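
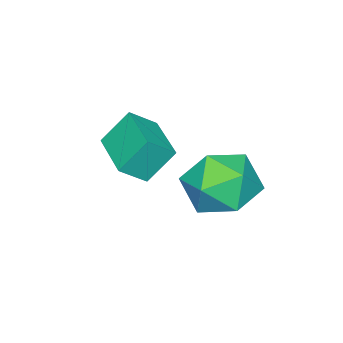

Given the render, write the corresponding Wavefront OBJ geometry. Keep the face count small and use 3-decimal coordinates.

v 4.02 0.654 -1.707
v 4.422 -0.035 -1.089
v 2.618 -0.185 -1.731
v 3.02 -0.874 -1.113
v 2.822 0.055 -0.772
v 3.688 0.573 -0.757
v 3.352 -0.793 -2.063
v 4.218 -0.275 -2.048
v 4.009 -0.93 -1.309
v 3.681 -0.406 -0.511
v 3.359 0.186 -2.309
v 3.031 0.71 -1.511
v 4.118 -3.047 -0.831
v 3.603 -2.618 0.015
v 3.56 -2.68 -1.357
v 3.045 -2.25 -0.51
v 4.955 -1.89 -0.91
v 4.44 -1.46 -0.063
v 4.397 -1.522 -1.435
v 3.882 -1.093 -0.589
f 1 12 6
f 1 6 2
f 1 2 8
f 1 8 11
f 1 11 12
f 2 6 10
f 6 12 5
f 12 11 3
f 11 8 7
f 8 2 9
f 4 10 5
f 4 5 3
f 4 3 7
f 4 7 9
f 4 9 10
f 5 10 6
f 3 5 12
f 7 3 11
f 9 7 8
f 10 9 2
f 14 16 13
f 17 14 13
f 13 16 15
f 15 17 13
f 14 20 16
f 18 14 17
f 18 20 14
f 16 20 15
f 19 17 15
f 15 20 19
f 19 18 17
f 20 18 19



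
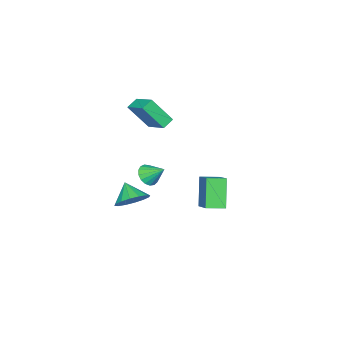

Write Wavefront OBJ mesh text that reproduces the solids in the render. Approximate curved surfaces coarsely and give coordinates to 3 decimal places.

v -1.771 -3.739 0.577
v -1.1 -4.801 2.235
v -1.197 -2.179 1.344
v -0.526 -3.241 3.001
v -0.994 -3.839 0.199
v -0.323 -4.901 1.856
v -0.42 -2.279 0.965
v 0.251 -3.341 2.623
v 3.634 -1.575 -2.892
v 4.631 -2.032 -2.819
v 3.146 -2.485 -1.948
v 4.628 -1.621 -2.424
v 4.358 -1.198 -2.155
v 3.895 -0.876 -2.084
v 3.361 -0.741 -2.229
v 2.9 -0.829 -2.552
v 2.636 -1.117 -2.966
v 2.639 -1.528 -3.36
v 2.909 -1.951 -3.629
v 3.373 -2.273 -3.701
v 3.907 -2.409 -3.556
v 4.367 -2.32 -3.233
v 2.278 3.561 -2.005
v 1.37 2.963 -0.255
v 3.382 4.818 -1.003
v 2.474 4.22 0.747
v 3.086 2.74 -1.867
v 2.178 2.142 -0.117
v 4.19 3.997 -0.865
v 3.282 3.399 0.885
v -0.213 -3.302 -3.501
v 0.246 -2.844 -4.004
v -0.347 -2.198 -2.619
v -0.121 -2.786 -4.132
v -0.508 -2.847 -4.116
v -0.828 -3.011 -3.959
v -1.007 -3.243 -3.697
v -1.004 -3.487 -3.39
v -0.819 -3.69 -3.109
v -0.496 -3.803 -2.918
v -0.108 -3.802 -2.86
v 0.257 -3.686 -2.949
v 0.513 -3.482 -3.165
v 0.604 -3.237 -3.458
v 0.507 -3.007 -3.761
f 2 4 1
f 5 2 1
f 1 4 3
f 3 5 1
f 2 8 4
f 6 2 5
f 6 8 2
f 4 8 3
f 7 5 3
f 3 8 7
f 7 6 5
f 8 6 7
f 10 9 12
f 10 12 11
f 12 9 13
f 12 13 11
f 13 9 14
f 13 14 11
f 14 9 15
f 14 15 11
f 15 9 16
f 15 16 11
f 16 9 17
f 16 17 11
f 17 9 18
f 17 18 11
f 18 9 19
f 18 19 11
f 19 9 20
f 19 20 11
f 20 9 21
f 20 21 11
f 21 9 22
f 21 22 11
f 22 9 10
f 22 10 11
f 24 26 23
f 27 24 23
f 23 26 25
f 25 27 23
f 24 30 26
f 28 24 27
f 28 30 24
f 26 30 25
f 29 27 25
f 25 30 29
f 29 28 27
f 30 28 29
f 32 31 34
f 32 34 33
f 34 31 35
f 34 35 33
f 35 31 36
f 35 36 33
f 36 31 37
f 36 37 33
f 37 31 38
f 37 38 33
f 38 31 39
f 38 39 33
f 39 31 40
f 39 40 33
f 40 31 41
f 40 41 33
f 41 31 42
f 41 42 33
f 42 31 43
f 42 43 33
f 43 31 44
f 43 44 33
f 44 31 45
f 44 45 33
f 45 31 32
f 45 32 33



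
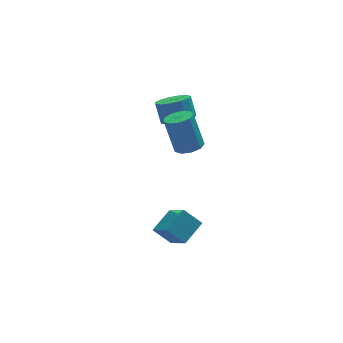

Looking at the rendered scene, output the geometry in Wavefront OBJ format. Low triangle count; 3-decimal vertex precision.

v 2.197 -2.473 2.424
v 2.574 -1.856 2.268
v 2.259 -1.21 4.059
v 1.883 -1.827 4.216
v 2.084 -1.792 2.159
v 1.769 -1.146 3.95
v 1.647 -2.047 2.174
v 1.332 -1.401 3.965
v 1.468 -2.501 2.306
v 1.153 -1.855 4.097
v 1.63 -2.942 2.494
v 1.315 -2.296 4.285
v 2.057 -3.164 2.649
v 1.742 -2.518 4.44
v 2.551 -3.062 2.699
v 2.236 -2.416 4.49
v 2.879 -2.685 2.621
v 2.564 -2.039 4.412
v 2.888 -2.208 2.45
v 2.573 -1.562 4.242
v 0.106 -3.125 -2.773
v 0.323 -4.51 -1.535
v 1.208 -2.449 -2.21
v 1.424 -3.834 -0.972
v 0.836 -3.686 -3.528
v 1.052 -5.071 -2.29
v 1.937 -3.01 -2.965
v 2.154 -4.395 -1.727
v 2.546 -0.005 2.366
v 3.103 0.617 2.03
v 3.032 1.226 3.038
v 2.474 0.605 3.374
v 2.633 0.765 1.907
v 2.562 1.374 2.915
v 2.136 0.668 1.931
v 2.065 1.277 2.939
v 1.769 0.358 2.092
v 1.698 0.967 3.1
v 1.648 -0.067 2.341
v 1.577 0.542 3.349
v 1.812 -0.473 2.597
v 1.741 0.137 3.605
v 2.209 -0.729 2.78
v 2.138 -0.12 3.788
v 2.713 -0.756 2.832
v 2.642 -0.147 3.84
v 3.164 -0.544 2.736
v 3.093 0.065 3.744
v 3.418 -0.161 2.522
v 3.347 0.448 3.53
v 3.395 0.272 2.259
v 3.324 0.881 3.267
f 2 1 5
f 2 5 3
f 3 5 6
f 3 6 4
f 5 1 7
f 5 7 6
f 6 7 8
f 6 8 4
f 7 1 9
f 7 9 8
f 8 9 10
f 8 10 4
f 9 1 11
f 9 11 10
f 10 11 12
f 10 12 4
f 11 1 13
f 11 13 12
f 12 13 14
f 12 14 4
f 13 1 15
f 13 15 14
f 14 15 16
f 14 16 4
f 15 1 17
f 15 17 16
f 16 17 18
f 16 18 4
f 17 1 19
f 17 19 18
f 18 19 20
f 18 20 4
f 19 1 2
f 19 2 20
f 20 2 3
f 20 3 4
f 22 24 21
f 25 22 21
f 21 24 23
f 23 25 21
f 22 28 24
f 26 22 25
f 26 28 22
f 24 28 23
f 27 25 23
f 23 28 27
f 27 26 25
f 28 26 27
f 30 29 33
f 30 33 31
f 31 33 34
f 31 34 32
f 33 29 35
f 33 35 34
f 34 35 36
f 34 36 32
f 35 29 37
f 35 37 36
f 36 37 38
f 36 38 32
f 37 29 39
f 37 39 38
f 38 39 40
f 38 40 32
f 39 29 41
f 39 41 40
f 40 41 42
f 40 42 32
f 41 29 43
f 41 43 42
f 42 43 44
f 42 44 32
f 43 29 45
f 43 45 44
f 44 45 46
f 44 46 32
f 45 29 47
f 45 47 46
f 46 47 48
f 46 48 32
f 47 29 49
f 47 49 48
f 48 49 50
f 48 50 32
f 49 29 51
f 49 51 50
f 50 51 52
f 50 52 32
f 51 29 30
f 51 30 52
f 52 30 31
f 52 31 32



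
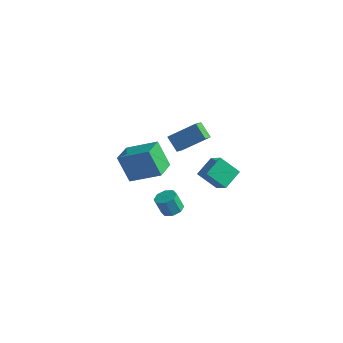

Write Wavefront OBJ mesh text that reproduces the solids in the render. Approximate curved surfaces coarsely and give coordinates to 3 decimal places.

v -4.161 0.55 -2.748
v -5.061 0.572 -1.03
v -4.57 2.069 -2.981
v -5.47 2.09 -1.263
v -2.33 1.19 -1.797
v -3.23 1.211 -0.079
v -2.739 2.708 -2.03
v -3.639 2.73 -0.312
v -0.632 0.299 1.68
v -1.466 0.57 2.439
v -0.774 1.084 1.244
v -1.608 1.355 2.003
v 0.708 1.185 2.837
v -0.126 1.456 3.596
v 0.566 1.97 2.401
v -0.268 2.241 3.16
v 2.087 -1.732 2.281
v 2.998 -2.186 3.024
v 2.201 -0.518 2.883
v 3.112 -0.971 3.626
v 3.108 -1.329 1.274
v 4.019 -1.782 2.017
v 3.222 -0.114 1.876
v 4.133 -0.568 2.619
v -0.186 -0.796 -2.536
v 0.474 -0.927 -2.342
v 0.105 -1.136 -1.23
v -0.554 -1.004 -1.424
v 0.344 -0.41 -2.288
v -0.025 -0.619 -1.176
v -0.097 -0.119 -2.379
v -0.466 -0.328 -1.267
v -0.589 -0.224 -2.562
v -0.958 -0.433 -1.451
v -0.845 -0.664 -2.73
v -1.214 -0.873 -1.618
v -0.715 -1.181 -2.784
v -1.084 -1.39 -1.672
v -0.274 -1.472 -2.693
v -0.643 -1.681 -1.581
v 0.218 -1.367 -2.509
v -0.151 -1.576 -1.398
f 2 4 1
f 5 2 1
f 1 4 3
f 3 5 1
f 2 8 4
f 6 2 5
f 6 8 2
f 4 8 3
f 7 5 3
f 3 8 7
f 7 6 5
f 8 6 7
f 10 12 9
f 13 10 9
f 9 12 11
f 11 13 9
f 10 16 12
f 14 10 13
f 14 16 10
f 12 16 11
f 15 13 11
f 11 16 15
f 15 14 13
f 16 14 15
f 18 20 17
f 21 18 17
f 17 20 19
f 19 21 17
f 18 24 20
f 22 18 21
f 22 24 18
f 20 24 19
f 23 21 19
f 19 24 23
f 23 22 21
f 24 22 23
f 26 25 29
f 26 29 27
f 27 29 30
f 27 30 28
f 29 25 31
f 29 31 30
f 30 31 32
f 30 32 28
f 31 25 33
f 31 33 32
f 32 33 34
f 32 34 28
f 33 25 35
f 33 35 34
f 34 35 36
f 34 36 28
f 35 25 37
f 35 37 36
f 36 37 38
f 36 38 28
f 37 25 39
f 37 39 38
f 38 39 40
f 38 40 28
f 39 25 41
f 39 41 40
f 40 41 42
f 40 42 28
f 41 25 26
f 41 26 42
f 42 26 27
f 42 27 28



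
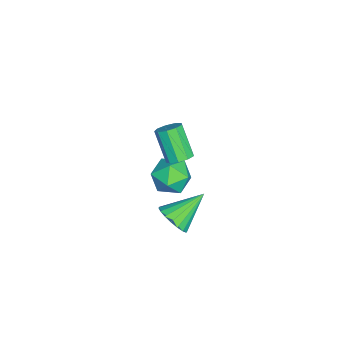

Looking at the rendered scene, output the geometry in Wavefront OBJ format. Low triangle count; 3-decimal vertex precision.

v -2.57 -0.227 -2.592
v -1.475 0.158 -2.793
v -2.245 -1.738 -3.707
v -1.15 -1.353 -3.908
v -1.448 -1.747 -2.839
v -1.649 -0.814 -2.15
v -2.071 -0.766 -4.35
v -2.272 0.167 -3.661
v -1.167 -0.176 -3.88
v -0.782 -0.782 -2.946
v -2.938 -0.798 -3.554
v -2.553 -1.404 -2.62
v 1.429 0.248 1.881
v 1.794 0.681 2.292
v 0.956 -0.035 3.79
v 0.591 -0.468 3.379
v 1.383 0.888 2.161
v 0.544 0.172 3.659
v 0.993 0.795 1.898
v 0.155 0.079 3.396
v 0.807 0.446 1.628
v -0.031 -0.27 3.126
v 0.913 0.005 1.476
v 0.075 -0.711 2.974
v 1.26 -0.323 1.513
v 0.422 -1.039 3.011
v 1.686 -0.384 1.723
v 0.848 -1.1 3.221
v 1.992 -0.149 2.006
v 1.154 -0.865 3.504
v 2.035 0.272 2.231
v 1.196 -0.444 3.729
v 2.322 0.045 -2.236
v 3.157 0.411 -1.877
v 1.218 1.375 -1.024
v 3.081 0.664 -2.224
v 2.855 0.795 -2.573
v 2.523 0.777 -2.855
v 2.151 0.614 -3.015
v 1.813 0.339 -3.021
v 1.576 0.005 -2.87
v 1.486 -0.321 -2.595
v 1.562 -0.574 -2.248
v 1.788 -0.705 -1.898
v 2.12 -0.687 -1.616
v 2.492 -0.524 -1.456
v 2.83 -0.248 -1.451
v 3.067 0.085 -1.601
f 1 12 6
f 1 6 2
f 1 2 8
f 1 8 11
f 1 11 12
f 2 6 10
f 6 12 5
f 12 11 3
f 11 8 7
f 8 2 9
f 4 10 5
f 4 5 3
f 4 3 7
f 4 7 9
f 4 9 10
f 5 10 6
f 3 5 12
f 7 3 11
f 9 7 8
f 10 9 2
f 14 13 17
f 14 17 15
f 15 17 18
f 15 18 16
f 17 13 19
f 17 19 18
f 18 19 20
f 18 20 16
f 19 13 21
f 19 21 20
f 20 21 22
f 20 22 16
f 21 13 23
f 21 23 22
f 22 23 24
f 22 24 16
f 23 13 25
f 23 25 24
f 24 25 26
f 24 26 16
f 25 13 27
f 25 27 26
f 26 27 28
f 26 28 16
f 27 13 29
f 27 29 28
f 28 29 30
f 28 30 16
f 29 13 31
f 29 31 30
f 30 31 32
f 30 32 16
f 31 13 14
f 31 14 32
f 32 14 15
f 32 15 16
f 34 33 36
f 34 36 35
f 36 33 37
f 36 37 35
f 37 33 38
f 37 38 35
f 38 33 39
f 38 39 35
f 39 33 40
f 39 40 35
f 40 33 41
f 40 41 35
f 41 33 42
f 41 42 35
f 42 33 43
f 42 43 35
f 43 33 44
f 43 44 35
f 44 33 45
f 44 45 35
f 45 33 46
f 45 46 35
f 46 33 47
f 46 47 35
f 47 33 48
f 47 48 35
f 48 33 34
f 48 34 35



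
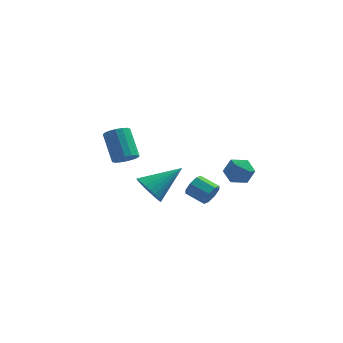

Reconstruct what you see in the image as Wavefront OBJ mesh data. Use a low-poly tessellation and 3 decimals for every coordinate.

v -1.32 0.485 -1.468
v -0.79 -0.169 -1.586
v 0.06 1.415 -0.432
v -0.72 0.02 -1.85
v -0.741 0.279 -2.055
v -0.85 0.57 -2.171
v -1.031 0.848 -2.18
v -1.255 1.071 -2.08
v -1.49 1.204 -1.887
v -1.699 1.228 -1.631
v -1.85 1.139 -1.349
v -1.92 0.95 -1.086
v -1.899 0.691 -0.881
v -1.79 0.4 -0.765
v -1.609 0.122 -0.756
v -1.385 -0.101 -0.855
v -1.15 -0.234 -1.048
v -0.941 -0.258 -1.305
v -2.755 2.919 -0.848
v -2.411 2.575 -0.417
v -3.001 3.557 0.839
v -3.345 3.901 0.408
v -2.205 2.823 -0.514
v -2.796 3.805 0.741
v -2.147 3.097 -0.701
v -2.738 4.079 0.554
v -2.252 3.323 -0.927
v -2.842 4.305 0.328
v -2.491 3.44 -1.132
v -3.082 4.423 0.123
v -2.801 3.419 -1.261
v -3.392 4.401 -0.005
v -3.099 3.263 -1.279
v -3.689 4.245 -0.023
v -3.304 3.015 -1.181
v -3.895 3.997 0.074
v -3.362 2.741 -0.994
v -3.953 3.723 0.261
v -3.258 2.515 -0.768
v -3.848 3.497 0.487
v -3.018 2.397 -0.563
v -3.609 3.38 0.692
v -2.708 2.419 -0.435
v -3.299 3.401 0.821
v 3.026 -0.763 0.369
v 3.565 -0.912 0.879
v 2.215 -1.388 1.041
v 2.754 -1.537 1.551
v 2.495 -0.831 1.47
v 2.996 -0.444 1.055
v 2.784 -1.856 0.865
v 3.285 -1.469 0.45
v 3.415 -1.588 1.186
v 3.237 -0.954 1.56
v 2.543 -1.346 0.36
v 2.365 -0.712 0.734
v 1.533 0.383 -1.489
v 1.839 0.651 -1.048
v 0.954 1.044 -0.67
v 0.647 0.777 -1.111
v 1.799 0.917 -1.42
v 0.913 1.31 -1.042
v 1.603 0.87 -1.832
v 0.717 1.264 -1.455
v 1.366 0.539 -2.044
v 0.48 0.932 -1.666
v 1.226 0.116 -1.93
v 0.341 0.509 -1.552
v 1.267 -0.15 -1.558
v 0.381 0.243 -1.18
v 1.463 -0.104 -1.145
v 0.577 0.29 -0.768
v 1.7 0.228 -0.934
v 0.814 0.621 -0.556
f 2 1 4
f 2 4 3
f 4 1 5
f 4 5 3
f 5 1 6
f 5 6 3
f 6 1 7
f 6 7 3
f 7 1 8
f 7 8 3
f 8 1 9
f 8 9 3
f 9 1 10
f 9 10 3
f 10 1 11
f 10 11 3
f 11 1 12
f 11 12 3
f 12 1 13
f 12 13 3
f 13 1 14
f 13 14 3
f 14 1 15
f 14 15 3
f 15 1 16
f 15 16 3
f 16 1 17
f 16 17 3
f 17 1 18
f 17 18 3
f 18 1 2
f 18 2 3
f 20 19 23
f 20 23 21
f 21 23 24
f 21 24 22
f 23 19 25
f 23 25 24
f 24 25 26
f 24 26 22
f 25 19 27
f 25 27 26
f 26 27 28
f 26 28 22
f 27 19 29
f 27 29 28
f 28 29 30
f 28 30 22
f 29 19 31
f 29 31 30
f 30 31 32
f 30 32 22
f 31 19 33
f 31 33 32
f 32 33 34
f 32 34 22
f 33 19 35
f 33 35 34
f 34 35 36
f 34 36 22
f 35 19 37
f 35 37 36
f 36 37 38
f 36 38 22
f 37 19 39
f 37 39 38
f 38 39 40
f 38 40 22
f 39 19 41
f 39 41 40
f 40 41 42
f 40 42 22
f 41 19 43
f 41 43 42
f 42 43 44
f 42 44 22
f 43 19 20
f 43 20 44
f 44 20 21
f 44 21 22
f 45 56 50
f 45 50 46
f 45 46 52
f 45 52 55
f 45 55 56
f 46 50 54
f 50 56 49
f 56 55 47
f 55 52 51
f 52 46 53
f 48 54 49
f 48 49 47
f 48 47 51
f 48 51 53
f 48 53 54
f 49 54 50
f 47 49 56
f 51 47 55
f 53 51 52
f 54 53 46
f 58 57 61
f 58 61 59
f 59 61 62
f 59 62 60
f 61 57 63
f 61 63 62
f 62 63 64
f 62 64 60
f 63 57 65
f 63 65 64
f 64 65 66
f 64 66 60
f 65 57 67
f 65 67 66
f 66 67 68
f 66 68 60
f 67 57 69
f 67 69 68
f 68 69 70
f 68 70 60
f 69 57 71
f 69 71 70
f 70 71 72
f 70 72 60
f 71 57 73
f 71 73 72
f 72 73 74
f 72 74 60
f 73 57 58
f 73 58 74
f 74 58 59
f 74 59 60



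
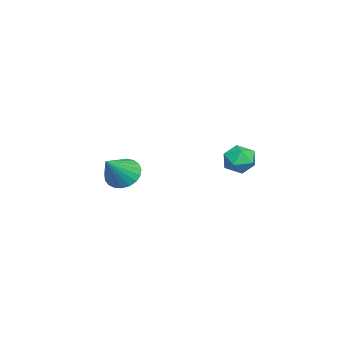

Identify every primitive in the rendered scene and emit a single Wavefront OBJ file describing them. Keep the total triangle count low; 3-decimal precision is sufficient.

v 3.804 3.962 0.099
v 4.127 3.694 0.637
v 2.853 3.946 0.663
v 3.176 3.678 1.201
v 3.301 4.324 1.015
v 3.889 4.333 0.666
v 3.091 3.307 0.634
v 3.679 3.316 0.285
v 3.687 3.289 0.968
v 3.817 3.917 1.204
v 3.163 3.723 0.096
v 3.293 4.351 0.332
v -0.009 -1.014 -1.893
v 0.553 -0.93 -2.413
v 1.029 -1.466 -0.847
v 0.543 -0.639 -2.278
v 0.437 -0.414 -2.076
v 0.255 -0.293 -1.843
v 0.027 -0.296 -1.618
v -0.207 -0.423 -1.441
v -0.407 -0.653 -1.341
v -0.538 -0.945 -1.338
v -0.577 -1.249 -1.43
v -0.518 -1.513 -1.602
v -0.371 -1.69 -1.824
v -0.162 -1.751 -2.059
v 0.075 -1.684 -2.264
v 0.296 -1.501 -2.405
v 0.465 -1.234 -2.458
f 1 12 6
f 1 6 2
f 1 2 8
f 1 8 11
f 1 11 12
f 2 6 10
f 6 12 5
f 12 11 3
f 11 8 7
f 8 2 9
f 4 10 5
f 4 5 3
f 4 3 7
f 4 7 9
f 4 9 10
f 5 10 6
f 3 5 12
f 7 3 11
f 9 7 8
f 10 9 2
f 14 13 16
f 14 16 15
f 16 13 17
f 16 17 15
f 17 13 18
f 17 18 15
f 18 13 19
f 18 19 15
f 19 13 20
f 19 20 15
f 20 13 21
f 20 21 15
f 21 13 22
f 21 22 15
f 22 13 23
f 22 23 15
f 23 13 24
f 23 24 15
f 24 13 25
f 24 25 15
f 25 13 26
f 25 26 15
f 26 13 27
f 26 27 15
f 27 13 28
f 27 28 15
f 28 13 29
f 28 29 15
f 29 13 14
f 29 14 15



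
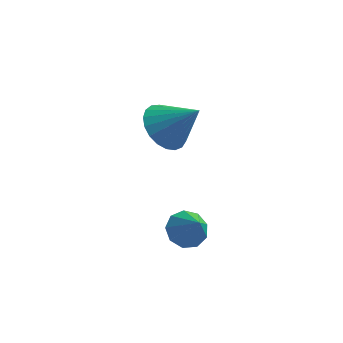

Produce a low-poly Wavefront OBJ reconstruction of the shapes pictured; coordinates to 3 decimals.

v -4.634 2.4 -1.546
v -4.115 3.255 -1.978
v -3.326 2.28 -0.214
v -4.397 3.455 -1.684
v -4.719 3.471 -1.366
v -5.027 3.303 -1.079
v -5.266 2.978 -0.873
v -5.397 2.553 -0.783
v -5.395 2.102 -0.825
v -5.262 1.702 -0.991
v -5.02 1.423 -1.254
v -4.711 1.313 -1.567
v -4.389 1.39 -1.876
v -4.11 1.642 -2.129
v -3.92 2.025 -2.28
v -3.855 2.473 -2.304
v -3.924 2.908 -2.198
v -2.998 -1.888 -3.216
v -2.354 -1.417 -3.275
v -2.422 -2.532 -2.064
v -2.73 -1.181 -2.955
v -3.231 -1.276 -2.757
v -3.623 -1.657 -2.774
v -3.723 -2.146 -2.997
v -3.484 -2.515 -3.323
v -3.017 -2.59 -3.599
v -2.542 -2.337 -3.695
v -2.28 -1.874 -3.567
f 2 1 4
f 2 4 3
f 4 1 5
f 4 5 3
f 5 1 6
f 5 6 3
f 6 1 7
f 6 7 3
f 7 1 8
f 7 8 3
f 8 1 9
f 8 9 3
f 9 1 10
f 9 10 3
f 10 1 11
f 10 11 3
f 11 1 12
f 11 12 3
f 12 1 13
f 12 13 3
f 13 1 14
f 13 14 3
f 14 1 15
f 14 15 3
f 15 1 16
f 15 16 3
f 16 1 17
f 16 17 3
f 17 1 2
f 17 2 3
f 19 18 21
f 19 21 20
f 21 18 22
f 21 22 20
f 22 18 23
f 22 23 20
f 23 18 24
f 23 24 20
f 24 18 25
f 24 25 20
f 25 18 26
f 25 26 20
f 26 18 27
f 26 27 20
f 27 18 28
f 27 28 20
f 28 18 19
f 28 19 20



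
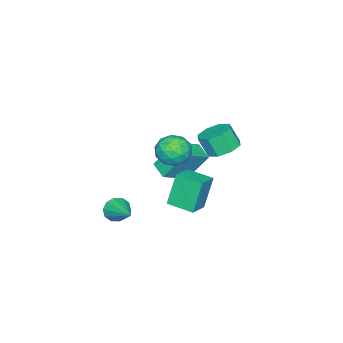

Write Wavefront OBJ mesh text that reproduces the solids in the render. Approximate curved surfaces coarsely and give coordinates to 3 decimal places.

v 1.701 1.991 4.36
v 2.123 2.364 3.536
v 1.857 0.496 3.764
v 2.279 0.869 2.94
v 2.766 0.907 3.811
v 2.67 1.83 4.18
v 1.31 1.03 3.12
v 1.214 1.953 3.489
v 1.882 1.77 2.77
v 2.782 1.694 3.196
v 1.198 1.166 4.104
v 2.098 1.09 4.53
v 1.898 2.308 4
v 2.082 0.552 3.3
v 2.368 0.574 3.812
v 2.616 0.793 3.327
v 2.219 1.995 4.379
v 2.468 2.214 3.894
v 2.846 1.357 4.056
v 1.512 0.646 3.406
v 1.761 0.865 2.921
v 1.364 2.067 3.973
v 1.612 2.286 3.488
v 1.134 1.503 3.244
v 2.005 2.179 3.065
v 2.097 1.3 2.715
v 1.527 1.395 2.821
v 1.47 1.938 3.038
v 2.534 2.134 3.316
v 2.626 1.255 2.966
v 2.912 1.277 3.478
v 2.855 1.82 3.695
v 2.392 1.785 2.866
v 1.354 1.605 4.334
v 1.446 0.726 3.984
v 1.125 1.04 3.605
v 1.068 1.583 3.822
v 1.883 1.56 4.585
v 1.975 0.681 4.235
v 2.51 0.922 4.262
v 2.453 1.465 4.479
v 1.588 1.075 4.434
v -3.075 1.375 0.677
v -2.111 1.591 0.729
v -2.04 1.001 1.874
v -3.005 0.785 1.823
v -2.545 2.131 1.034
v -2.474 1.541 2.179
v -3.29 2.229 1.131
v -3.22 1.639 2.276
v -3.91 1.826 0.961
v -3.839 1.236 2.106
v -4.04 1.159 0.626
v -3.969 0.569 1.771
v -3.606 0.619 0.321
v -3.535 0.029 1.466
v -2.86 0.521 0.224
v -2.79 -0.069 1.369
v -2.241 0.924 0.394
v -2.17 0.334 1.539
v -1.844 1.19 0.668
v -2.37 0.268 0.994
v -0.389 0.664 1.528
v -0.915 -0.257 1.854
v -1.205 0.237 -0.994
v -1.731 -0.684 -0.668
v 0.25 -0.288 -0.134
v -0.276 -1.21 0.192
v 0.877 -2.765 -3.342
v 1.396 -2.787 -3.937
v 1.863 -1.235 -2.538
v 1.033 -2.486 -4.064
v 0.61 -2.292 -3.915
v 0.289 -2.279 -3.547
v 0.193 -2.452 -3.101
v 0.359 -2.744 -2.746
v 0.722 -3.045 -2.619
v 1.145 -3.238 -2.768
v 1.465 -3.252 -3.136
v 1.561 -3.079 -3.583
v 1.727 1.545 -0.098
v 1.067 1.68 1.742
v 1.651 3.017 -0.233
v 0.991 3.152 1.607
v 2.949 1.648 0.333
v 2.289 1.783 2.173
v 2.873 3.12 0.198
v 2.213 3.255 2.038
f 1 38 17
f 38 12 41
f 17 41 6
f 38 41 17
f 1 17 13
f 17 6 18
f 13 18 2
f 17 18 13
f 1 13 22
f 13 2 23
f 22 23 8
f 13 23 22
f 1 22 34
f 22 8 37
f 34 37 11
f 22 37 34
f 1 34 38
f 34 11 42
f 38 42 12
f 34 42 38
f 2 18 29
f 18 6 32
f 29 32 10
f 18 32 29
f 6 41 19
f 41 12 40
f 19 40 5
f 41 40 19
f 12 42 39
f 42 11 35
f 39 35 3
f 42 35 39
f 11 37 36
f 37 8 24
f 36 24 7
f 37 24 36
f 8 23 28
f 23 2 25
f 28 25 9
f 23 25 28
f 4 30 16
f 30 10 31
f 16 31 5
f 30 31 16
f 4 16 14
f 16 5 15
f 14 15 3
f 16 15 14
f 4 14 21
f 14 3 20
f 21 20 7
f 14 20 21
f 4 21 26
f 21 7 27
f 26 27 9
f 21 27 26
f 4 26 30
f 26 9 33
f 30 33 10
f 26 33 30
f 5 31 19
f 31 10 32
f 19 32 6
f 31 32 19
f 3 15 39
f 15 5 40
f 39 40 12
f 15 40 39
f 7 20 36
f 20 3 35
f 36 35 11
f 20 35 36
f 9 27 28
f 27 7 24
f 28 24 8
f 27 24 28
f 10 33 29
f 33 9 25
f 29 25 2
f 33 25 29
f 44 43 47
f 44 47 45
f 45 47 48
f 45 48 46
f 47 43 49
f 47 49 48
f 48 49 50
f 48 50 46
f 49 43 51
f 49 51 50
f 50 51 52
f 50 52 46
f 51 43 53
f 51 53 52
f 52 53 54
f 52 54 46
f 53 43 55
f 53 55 54
f 54 55 56
f 54 56 46
f 55 43 57
f 55 57 56
f 56 57 58
f 56 58 46
f 57 43 59
f 57 59 58
f 58 59 60
f 58 60 46
f 59 43 44
f 59 44 60
f 60 44 45
f 60 45 46
f 62 64 61
f 65 62 61
f 61 64 63
f 63 65 61
f 62 68 64
f 66 62 65
f 66 68 62
f 64 68 63
f 67 65 63
f 63 68 67
f 67 66 65
f 68 66 67
f 70 69 72
f 70 72 71
f 72 69 73
f 72 73 71
f 73 69 74
f 73 74 71
f 74 69 75
f 74 75 71
f 75 69 76
f 75 76 71
f 76 69 77
f 76 77 71
f 77 69 78
f 77 78 71
f 78 69 79
f 78 79 71
f 79 69 80
f 79 80 71
f 80 69 70
f 80 70 71
f 82 84 81
f 85 82 81
f 81 84 83
f 83 85 81
f 82 88 84
f 86 82 85
f 86 88 82
f 84 88 83
f 87 85 83
f 83 88 87
f 87 86 85
f 88 86 87



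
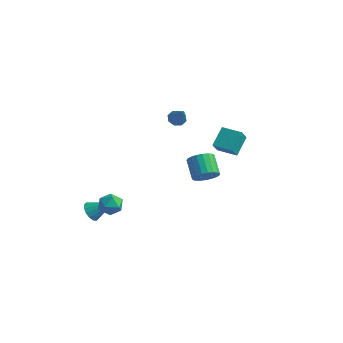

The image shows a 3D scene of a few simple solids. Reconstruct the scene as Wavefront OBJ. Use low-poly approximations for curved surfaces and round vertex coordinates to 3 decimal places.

v 0.444 3.116 -1.905
v 0.889 3.743 -1.941
v 0.041 4.392 -1.131
v -0.404 3.764 -1.095
v 0.689 3.789 -2.187
v -0.159 4.437 -1.377
v 0.447 3.719 -2.384
v -0.401 4.367 -1.574
v 0.204 3.544 -2.499
v -0.644 4.192 -1.689
v 0.003 3.295 -2.51
v -0.845 3.943 -1.7
v -0.122 3.015 -2.417
v -0.97 3.663 -1.607
v -0.149 2.753 -2.236
v -0.997 3.401 -1.426
v -0.074 2.553 -1.997
v -0.922 3.202 -1.187
v 0.091 2.451 -1.742
v -0.757 3.099 -0.932
v 0.317 2.464 -1.516
v -0.531 3.112 -0.706
v 0.565 2.589 -1.356
v -0.283 3.237 -0.547
v 0.792 2.806 -1.292
v -0.056 3.454 -0.482
v 0.959 3.076 -1.334
v 0.111 3.724 -0.524
v 1.037 3.353 -1.474
v 0.188 4.001 -0.664
v 1.012 3.589 -1.689
v 0.164 4.237 -0.879
v -3.739 -1.497 -3.903
v -3.415 -1.304 -4.445
v -2.681 -0.903 -3.057
v -3.622 -1.044 -4.368
v -3.861 -0.905 -4.167
v -4.067 -0.924 -3.895
v -4.185 -1.098 -3.626
v -4.184 -1.378 -3.43
v -4.064 -1.69 -3.362
v -3.856 -1.951 -3.438
v -3.618 -2.09 -3.639
v -3.412 -2.07 -3.911
v -3.293 -1.897 -4.181
v -3.295 -1.616 -4.376
v -2.665 -1.895 -2.387
v -2.307 -1.593 -1.806
v -1.653 -2.467 -2.714
v -1.295 -2.165 -2.133
v -1.824 -2.679 -2.019
v -2.45 -2.326 -1.817
v -1.51 -1.734 -2.703
v -2.136 -1.381 -2.501
v -1.593 -1.494 -2.001
v -1.787 -2.078 -1.578
v -2.173 -1.982 -2.942
v -2.367 -2.566 -2.519
v 3.319 -0.323 3.534
v 3.206 0.638 4.341
v 3.189 0.266 2.814
v 3.076 1.227 3.62
v 4.424 -0.147 3.48
v 4.311 0.814 4.286
v 4.294 0.442 2.759
v 4.181 1.403 3.566
v -0.777 2.151 2.727
v -0.387 2.037 2.385
v 0.037 1.669 3.813
v -0.36 2.415 2.532
v -0.577 2.637 2.793
v -0.911 2.575 3.015
v -1.166 2.264 3.068
v -1.193 1.887 2.921
v -0.976 1.664 2.661
v -0.642 1.727 2.438
f 2 1 5
f 2 5 3
f 3 5 6
f 3 6 4
f 5 1 7
f 5 7 6
f 6 7 8
f 6 8 4
f 7 1 9
f 7 9 8
f 8 9 10
f 8 10 4
f 9 1 11
f 9 11 10
f 10 11 12
f 10 12 4
f 11 1 13
f 11 13 12
f 12 13 14
f 12 14 4
f 13 1 15
f 13 15 14
f 14 15 16
f 14 16 4
f 15 1 17
f 15 17 16
f 16 17 18
f 16 18 4
f 17 1 19
f 17 19 18
f 18 19 20
f 18 20 4
f 19 1 21
f 19 21 20
f 20 21 22
f 20 22 4
f 21 1 23
f 21 23 22
f 22 23 24
f 22 24 4
f 23 1 25
f 23 25 24
f 24 25 26
f 24 26 4
f 25 1 27
f 25 27 26
f 26 27 28
f 26 28 4
f 27 1 29
f 27 29 28
f 28 29 30
f 28 30 4
f 29 1 31
f 29 31 30
f 30 31 32
f 30 32 4
f 31 1 2
f 31 2 32
f 32 2 3
f 32 3 4
f 34 33 36
f 34 36 35
f 36 33 37
f 36 37 35
f 37 33 38
f 37 38 35
f 38 33 39
f 38 39 35
f 39 33 40
f 39 40 35
f 40 33 41
f 40 41 35
f 41 33 42
f 41 42 35
f 42 33 43
f 42 43 35
f 43 33 44
f 43 44 35
f 44 33 45
f 44 45 35
f 45 33 46
f 45 46 35
f 46 33 34
f 46 34 35
f 47 58 52
f 47 52 48
f 47 48 54
f 47 54 57
f 47 57 58
f 48 52 56
f 52 58 51
f 58 57 49
f 57 54 53
f 54 48 55
f 50 56 51
f 50 51 49
f 50 49 53
f 50 53 55
f 50 55 56
f 51 56 52
f 49 51 58
f 53 49 57
f 55 53 54
f 56 55 48
f 60 62 59
f 63 60 59
f 59 62 61
f 61 63 59
f 60 66 62
f 64 60 63
f 64 66 60
f 62 66 61
f 65 63 61
f 61 66 65
f 65 64 63
f 66 64 65
f 68 67 70
f 68 70 69
f 70 67 71
f 70 71 69
f 71 67 72
f 71 72 69
f 72 67 73
f 72 73 69
f 73 67 74
f 73 74 69
f 74 67 75
f 74 75 69
f 75 67 76
f 75 76 69
f 76 67 68
f 76 68 69



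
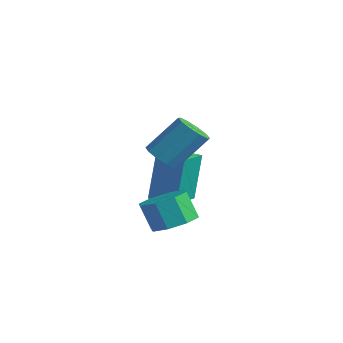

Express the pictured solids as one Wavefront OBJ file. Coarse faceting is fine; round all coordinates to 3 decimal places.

v 1.761 0.198 -3.29
v 2.54 0.06 -2.904
v 2.017 -0.037 -1.884
v 1.239 0.102 -2.27
v 2.376 0.713 -2.926
v 1.853 0.616 -1.906
v 1.852 1.064 -3.162
v 1.329 0.968 -2.142
v 1.275 0.908 -3.472
v 0.752 0.812 -2.452
v 0.983 0.337 -3.676
v 0.46 0.24 -2.656
v 1.147 -0.316 -3.654
v 0.624 -0.413 -2.634
v 1.671 -0.668 -3.418
v 1.148 -0.764 -2.398
v 2.248 -0.512 -3.108
v 1.725 -0.608 -2.088
v 0.672 0.523 -0.731
v 1.308 0.56 -0.996
v 1.764 1.595 0.246
v 1.128 1.557 0.511
v 1.074 0.872 -1.17
v 1.53 1.906 0.073
v 0.687 1.05 -1.176
v 1.143 2.085 0.067
v 0.294 1.027 -1.012
v 0.75 2.061 0.23
v 0.045 0.811 -0.741
v 0.501 1.846 0.501
v 0.036 0.485 -0.466
v 0.492 1.52 0.776
v 0.27 0.174 -0.293
v 0.726 1.208 0.95
v 0.657 -0.005 -0.287
v 1.113 1.03 0.956
v 1.05 0.019 -0.45
v 1.506 1.053 0.792
v 1.299 0.234 -0.721
v 1.755 1.269 0.521
v -2.05 2.148 -4.365
v -2.218 2.655 -2.396
v -2.632 3.485 -4.758
v -2.799 3.992 -2.79
v -1.021 2.588 -4.39
v -1.188 3.095 -2.422
v -1.602 3.925 -4.784
v -1.77 4.432 -2.815
f 2 1 5
f 2 5 3
f 3 5 6
f 3 6 4
f 5 1 7
f 5 7 6
f 6 7 8
f 6 8 4
f 7 1 9
f 7 9 8
f 8 9 10
f 8 10 4
f 9 1 11
f 9 11 10
f 10 11 12
f 10 12 4
f 11 1 13
f 11 13 12
f 12 13 14
f 12 14 4
f 13 1 15
f 13 15 14
f 14 15 16
f 14 16 4
f 15 1 17
f 15 17 16
f 16 17 18
f 16 18 4
f 17 1 2
f 17 2 18
f 18 2 3
f 18 3 4
f 20 19 23
f 20 23 21
f 21 23 24
f 21 24 22
f 23 19 25
f 23 25 24
f 24 25 26
f 24 26 22
f 25 19 27
f 25 27 26
f 26 27 28
f 26 28 22
f 27 19 29
f 27 29 28
f 28 29 30
f 28 30 22
f 29 19 31
f 29 31 30
f 30 31 32
f 30 32 22
f 31 19 33
f 31 33 32
f 32 33 34
f 32 34 22
f 33 19 35
f 33 35 34
f 34 35 36
f 34 36 22
f 35 19 37
f 35 37 36
f 36 37 38
f 36 38 22
f 37 19 39
f 37 39 38
f 38 39 40
f 38 40 22
f 39 19 20
f 39 20 40
f 40 20 21
f 40 21 22
f 42 44 41
f 45 42 41
f 41 44 43
f 43 45 41
f 42 48 44
f 46 42 45
f 46 48 42
f 44 48 43
f 47 45 43
f 43 48 47
f 47 46 45
f 48 46 47



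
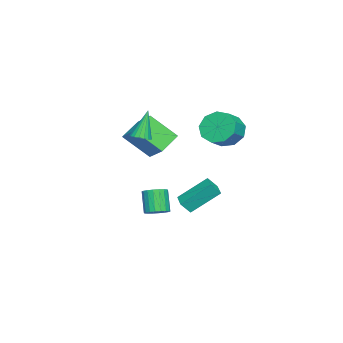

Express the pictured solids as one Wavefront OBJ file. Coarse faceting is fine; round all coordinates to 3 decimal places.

v -3.579 -2.26 1.011
v -3.281 -3.722 2.431
v -2.758 -1.262 1.866
v -2.46 -2.723 3.287
v -2.3 -2.697 0.293
v -2.002 -4.158 1.714
v -1.479 -1.698 1.149
v -1.181 -3.16 2.569
v 0.621 -2.153 2.86
v 1.081 -1.787 2.981
v -0.001 -1.947 4.6
v 0.893 -1.619 2.893
v 0.65 -1.557 2.799
v 0.403 -1.613 2.717
v 0.198 -1.776 2.664
v 0.077 -2.014 2.649
v 0.064 -2.279 2.675
v 0.162 -2.52 2.739
v 0.35 -2.687 2.826
v 0.592 -2.75 2.92
v 0.84 -2.693 3.002
v 1.045 -2.53 3.056
v 1.165 -2.293 3.071
v 1.178 -2.027 3.044
v -2.489 -2.357 -3.919
v -1.956 -2.822 -3.78
v -2.619 -3.187 -2.462
v -3.151 -2.723 -2.601
v -1.849 -2.55 -3.651
v -2.512 -2.915 -2.332
v -1.868 -2.239 -3.574
v -2.531 -2.604 -2.256
v -2.01 -1.952 -3.566
v -2.673 -2.317 -2.248
v -2.246 -1.745 -3.628
v -2.909 -2.11 -2.31
v -2.531 -1.659 -3.747
v -3.194 -2.025 -2.429
v -2.807 -1.712 -3.901
v -3.47 -2.077 -2.583
v -3.021 -1.893 -4.058
v -3.684 -2.258 -2.74
v -3.128 -2.165 -4.188
v -3.791 -2.53 -2.869
v -3.109 -2.476 -4.264
v -3.772 -2.841 -2.946
v -2.967 -2.763 -4.272
v -3.63 -3.128 -2.954
v -2.731 -2.97 -4.21
v -3.394 -3.335 -2.892
v -2.446 -3.055 -4.091
v -3.109 -3.421 -2.773
v -2.17 -3.003 -3.937
v -2.833 -3.368 -2.619
v -1.844 -0.409 -2.841
v -1.565 -0.878 -2.189
v -2.53 1.052 -1.498
v -2.251 0.583 -0.846
v -0.869 0.097 -2.894
v -0.59 -0.372 -2.242
v -1.555 1.558 -1.551
v -1.276 1.089 -0.899
v -3.075 1.403 2.453
v -2.541 1.252 1.503
v -1.511 1.026 2.118
v -2.045 1.177 3.067
v -2.504 1.976 1.707
v -1.474 1.75 2.322
v -2.734 2.431 2.26
v -1.705 2.205 2.875
v -3.124 2.405 2.903
v -2.094 2.179 3.518
v -3.49 1.911 3.335
v -2.461 1.685 3.95
v -3.663 1.178 3.355
v -2.633 0.953 3.969
v -3.56 0.551 2.952
v -2.53 0.325 3.567
v -3.23 0.323 2.316
v -2.2 0.097 2.93
v -2.827 0.599 1.743
v -1.798 0.374 2.358
f 2 4 1
f 5 2 1
f 1 4 3
f 3 5 1
f 2 8 4
f 6 2 5
f 6 8 2
f 4 8 3
f 7 5 3
f 3 8 7
f 7 6 5
f 8 6 7
f 10 9 12
f 10 12 11
f 12 9 13
f 12 13 11
f 13 9 14
f 13 14 11
f 14 9 15
f 14 15 11
f 15 9 16
f 15 16 11
f 16 9 17
f 16 17 11
f 17 9 18
f 17 18 11
f 18 9 19
f 18 19 11
f 19 9 20
f 19 20 11
f 20 9 21
f 20 21 11
f 21 9 22
f 21 22 11
f 22 9 23
f 22 23 11
f 23 9 24
f 23 24 11
f 24 9 10
f 24 10 11
f 26 25 29
f 26 29 27
f 27 29 30
f 27 30 28
f 29 25 31
f 29 31 30
f 30 31 32
f 30 32 28
f 31 25 33
f 31 33 32
f 32 33 34
f 32 34 28
f 33 25 35
f 33 35 34
f 34 35 36
f 34 36 28
f 35 25 37
f 35 37 36
f 36 37 38
f 36 38 28
f 37 25 39
f 37 39 38
f 38 39 40
f 38 40 28
f 39 25 41
f 39 41 40
f 40 41 42
f 40 42 28
f 41 25 43
f 41 43 42
f 42 43 44
f 42 44 28
f 43 25 45
f 43 45 44
f 44 45 46
f 44 46 28
f 45 25 47
f 45 47 46
f 46 47 48
f 46 48 28
f 47 25 49
f 47 49 48
f 48 49 50
f 48 50 28
f 49 25 51
f 49 51 50
f 50 51 52
f 50 52 28
f 51 25 53
f 51 53 52
f 52 53 54
f 52 54 28
f 53 25 26
f 53 26 54
f 54 26 27
f 54 27 28
f 56 58 55
f 59 56 55
f 55 58 57
f 57 59 55
f 56 62 58
f 60 56 59
f 60 62 56
f 58 62 57
f 61 59 57
f 57 62 61
f 61 60 59
f 62 60 61
f 64 63 67
f 64 67 65
f 65 67 68
f 65 68 66
f 67 63 69
f 67 69 68
f 68 69 70
f 68 70 66
f 69 63 71
f 69 71 70
f 70 71 72
f 70 72 66
f 71 63 73
f 71 73 72
f 72 73 74
f 72 74 66
f 73 63 75
f 73 75 74
f 74 75 76
f 74 76 66
f 75 63 77
f 75 77 76
f 76 77 78
f 76 78 66
f 77 63 79
f 77 79 78
f 78 79 80
f 78 80 66
f 79 63 81
f 79 81 80
f 80 81 82
f 80 82 66
f 81 63 64
f 81 64 82
f 82 64 65
f 82 65 66



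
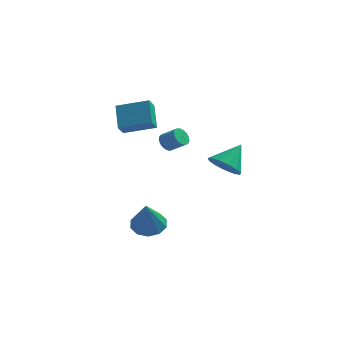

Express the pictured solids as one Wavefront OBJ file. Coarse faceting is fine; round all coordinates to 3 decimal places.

v -0.397 0.73 -0.745
v -0.145 0.417 -1.204
v 0.729 0.197 -0.574
v 0.477 0.51 -0.115
v -0.048 0.69 -1.244
v 0.826 0.469 -0.614
v -0.031 0.972 -1.169
v 0.843 0.751 -0.539
v -0.098 1.198 -0.997
v 0.777 0.977 -0.367
v -0.233 1.317 -0.768
v 0.641 1.097 -0.138
v -0.406 1.302 -0.533
v 0.468 1.082 0.097
v -0.577 1.156 -0.347
v 0.298 0.935 0.283
v -0.707 0.912 -0.252
v 0.168 0.692 0.378
v -0.766 0.627 -0.27
v 0.109 0.406 0.36
v -0.74 0.365 -0.397
v 0.134 0.145 0.233
v -0.636 0.187 -0.604
v 0.238 -0.033 0.026
v -0.477 0.134 -0.843
v 0.397 -0.087 -0.213
v -0.3 0.217 -1.059
v 0.574 -0.004 -0.429
v -0.59 -3.138 -4.95
v 0.287 -2.718 -4.765
v -0.51 -4.142 -3.05
v -0.149 -2.347 -4.55
v -0.753 -2.277 -4.488
v -1.296 -2.537 -4.602
v -1.568 -3.026 -4.849
v -1.467 -3.557 -5.135
v -1.031 -3.929 -5.349
v -0.426 -3.998 -5.412
v 0.116 -3.739 -5.297
v 0.389 -3.25 -5.05
v -3.403 2.206 -0.616
v -3.81 3.451 0.499
v -3.263 2.864 -1.301
v -3.67 4.11 -0.186
v -1.53 2.35 -0.094
v -1.937 3.596 1.021
v -1.39 3.009 -0.779
v -1.797 4.254 0.336
v 3.526 -3.935 0.144
v 3.912 -3.409 -0.601
v 4.214 -2.865 1.256
v 3.409 -3.191 -0.499
v 2.942 -3.209 -0.193
v 2.662 -3.458 0.22
v 2.655 -3.858 0.608
v 2.925 -4.283 0.849
v 3.386 -4.597 0.866
v 3.891 -4.701 0.654
v 4.28 -4.561 0.279
v 4.43 -4.223 -0.138
v 4.293 -3.793 -0.466
f 2 1 5
f 2 5 3
f 3 5 6
f 3 6 4
f 5 1 7
f 5 7 6
f 6 7 8
f 6 8 4
f 7 1 9
f 7 9 8
f 8 9 10
f 8 10 4
f 9 1 11
f 9 11 10
f 10 11 12
f 10 12 4
f 11 1 13
f 11 13 12
f 12 13 14
f 12 14 4
f 13 1 15
f 13 15 14
f 14 15 16
f 14 16 4
f 15 1 17
f 15 17 16
f 16 17 18
f 16 18 4
f 17 1 19
f 17 19 18
f 18 19 20
f 18 20 4
f 19 1 21
f 19 21 20
f 20 21 22
f 20 22 4
f 21 1 23
f 21 23 22
f 22 23 24
f 22 24 4
f 23 1 25
f 23 25 24
f 24 25 26
f 24 26 4
f 25 1 27
f 25 27 26
f 26 27 28
f 26 28 4
f 27 1 2
f 27 2 28
f 28 2 3
f 28 3 4
f 30 29 32
f 30 32 31
f 32 29 33
f 32 33 31
f 33 29 34
f 33 34 31
f 34 29 35
f 34 35 31
f 35 29 36
f 35 36 31
f 36 29 37
f 36 37 31
f 37 29 38
f 37 38 31
f 38 29 39
f 38 39 31
f 39 29 40
f 39 40 31
f 40 29 30
f 40 30 31
f 42 44 41
f 45 42 41
f 41 44 43
f 43 45 41
f 42 48 44
f 46 42 45
f 46 48 42
f 44 48 43
f 47 45 43
f 43 48 47
f 47 46 45
f 48 46 47
f 50 49 52
f 50 52 51
f 52 49 53
f 52 53 51
f 53 49 54
f 53 54 51
f 54 49 55
f 54 55 51
f 55 49 56
f 55 56 51
f 56 49 57
f 56 57 51
f 57 49 58
f 57 58 51
f 58 49 59
f 58 59 51
f 59 49 60
f 59 60 51
f 60 49 61
f 60 61 51
f 61 49 50
f 61 50 51



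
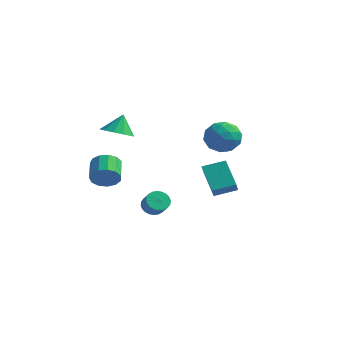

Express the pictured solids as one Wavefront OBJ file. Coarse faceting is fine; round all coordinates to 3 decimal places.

v 3.222 -0.233 4.279
v 4.105 0.243 3.771
v 3.375 -1.683 3.189
v 4.258 -1.207 2.681
v 4.346 -1.561 3.745
v 4.251 -0.665 4.419
v 3.229 -0.775 2.541
v 3.134 0.121 3.215
v 4.11 -0.092 2.697
v 4.8 -0.578 3.441
v 2.68 -0.862 3.519
v 3.37 -1.348 4.263
v 3.65 0.132 4.121
v 3.83 -1.572 2.839
v 3.881 -1.781 3.465
v 4.401 -1.501 3.166
v 3.735 -0.402 4.502
v 4.255 -0.122 4.203
v 4.396 -1.182 4.187
v 3.225 -1.318 2.757
v 3.745 -1.038 2.458
v 3.079 0.061 3.794
v 3.599 0.341 3.495
v 3.084 -0.258 2.773
v 4.172 0.215 3.191
v 4.262 -0.637 2.55
v 3.657 -0.383 2.468
v 3.601 0.144 2.864
v 4.578 -0.071 3.628
v 4.668 -0.923 2.987
v 4.719 -1.131 3.612
v 4.663 -0.605 4.008
v 4.58 -0.267 2.996
v 2.812 -0.517 3.973
v 2.902 -1.369 3.332
v 2.817 -0.835 2.952
v 2.761 -0.309 3.348
v 3.218 -0.803 4.41
v 3.308 -1.655 3.769
v 3.879 -1.584 4.096
v 3.823 -1.057 4.492
v 2.9 -1.173 3.964
v 1.775 1.788 -2.563
v 1.939 1.301 -1.911
v 0.446 2.901 -1.394
v 0.611 2.414 -0.743
v 2.849 2.666 -2.177
v 3.014 2.179 -1.526
v 1.521 3.779 -1.009
v 1.685 3.292 -0.357
v -2.129 1.552 -4.217
v -1.803 1.139 -4.738
v -1.165 0.716 -4.004
v -1.491 1.128 -3.483
v -1.639 1.377 -4.743
v -1.001 0.954 -4.01
v -1.549 1.641 -4.668
v -0.912 1.218 -3.935
v -1.548 1.892 -4.525
v -0.911 1.468 -3.791
v -1.635 2.09 -4.335
v -0.998 1.667 -3.601
v -1.797 2.207 -4.126
v -1.16 1.784 -3.393
v -2.01 2.224 -3.932
v -1.373 1.801 -3.198
v -2.241 2.139 -3.781
v -1.604 1.715 -3.047
v -2.455 1.964 -3.696
v -1.817 1.541 -2.962
v -2.619 1.726 -3.69
v -1.981 1.303 -2.957
v -2.708 1.462 -3.765
v -2.071 1.039 -3.032
v -2.709 1.212 -3.909
v -2.072 0.788 -3.175
v -2.622 1.013 -4.099
v -1.985 0.59 -3.365
v -2.46 0.896 -4.307
v -1.823 0.473 -3.574
v -2.247 0.879 -4.502
v -1.61 0.456 -3.768
v -2.016 0.965 -4.653
v -1.379 0.541 -3.919
v -3.596 0.076 1.875
v -2.778 0.607 1.575
v -3.564 0.724 3.105
v -3.293 0.935 1.415
v -3.923 0.935 1.432
v -4.428 0.606 1.617
v -4.615 0.076 1.902
v -4.413 -0.455 2.176
v -3.899 -0.782 2.335
v -3.269 -0.782 2.319
v -2.763 -0.454 2.133
v -2.576 0.077 1.849
v -2.836 -2.326 -0.602
v -2.182 -2.233 0.01
v -2.87 -1.101 0.573
v -3.524 -1.194 -0.038
v -2.046 -1.952 -0.389
v -2.734 -0.819 0.174
v -2.16 -1.789 -0.856
v -2.848 -0.657 -0.292
v -2.489 -1.797 -1.242
v -3.177 -0.664 -0.678
v -2.928 -1.973 -1.424
v -3.616 -0.84 -0.861
v -3.338 -2.261 -1.346
v -4.026 -1.128 -0.782
v -3.589 -2.57 -1.031
v -4.277 -1.437 -0.468
v -3.6 -2.801 -0.58
v -4.288 -1.669 -0.016
v -3.369 -2.882 -0.136
v -4.057 -1.75 0.428
v -2.969 -2.786 0.16
v -3.657 -1.654 0.724
v -2.526 -2.544 0.215
v -3.214 -1.412 0.778
f 1 38 17
f 38 12 41
f 17 41 6
f 38 41 17
f 1 17 13
f 17 6 18
f 13 18 2
f 17 18 13
f 1 13 22
f 13 2 23
f 22 23 8
f 13 23 22
f 1 22 34
f 22 8 37
f 34 37 11
f 22 37 34
f 1 34 38
f 34 11 42
f 38 42 12
f 34 42 38
f 2 18 29
f 18 6 32
f 29 32 10
f 18 32 29
f 6 41 19
f 41 12 40
f 19 40 5
f 41 40 19
f 12 42 39
f 42 11 35
f 39 35 3
f 42 35 39
f 11 37 36
f 37 8 24
f 36 24 7
f 37 24 36
f 8 23 28
f 23 2 25
f 28 25 9
f 23 25 28
f 4 30 16
f 30 10 31
f 16 31 5
f 30 31 16
f 4 16 14
f 16 5 15
f 14 15 3
f 16 15 14
f 4 14 21
f 14 3 20
f 21 20 7
f 14 20 21
f 4 21 26
f 21 7 27
f 26 27 9
f 21 27 26
f 4 26 30
f 26 9 33
f 30 33 10
f 26 33 30
f 5 31 19
f 31 10 32
f 19 32 6
f 31 32 19
f 3 15 39
f 15 5 40
f 39 40 12
f 15 40 39
f 7 20 36
f 20 3 35
f 36 35 11
f 20 35 36
f 9 27 28
f 27 7 24
f 28 24 8
f 27 24 28
f 10 33 29
f 33 9 25
f 29 25 2
f 33 25 29
f 44 46 43
f 47 44 43
f 43 46 45
f 45 47 43
f 44 50 46
f 48 44 47
f 48 50 44
f 46 50 45
f 49 47 45
f 45 50 49
f 49 48 47
f 50 48 49
f 52 51 55
f 52 55 53
f 53 55 56
f 53 56 54
f 55 51 57
f 55 57 56
f 56 57 58
f 56 58 54
f 57 51 59
f 57 59 58
f 58 59 60
f 58 60 54
f 59 51 61
f 59 61 60
f 60 61 62
f 60 62 54
f 61 51 63
f 61 63 62
f 62 63 64
f 62 64 54
f 63 51 65
f 63 65 64
f 64 65 66
f 64 66 54
f 65 51 67
f 65 67 66
f 66 67 68
f 66 68 54
f 67 51 69
f 67 69 68
f 68 69 70
f 68 70 54
f 69 51 71
f 69 71 70
f 70 71 72
f 70 72 54
f 71 51 73
f 71 73 72
f 72 73 74
f 72 74 54
f 73 51 75
f 73 75 74
f 74 75 76
f 74 76 54
f 75 51 77
f 75 77 76
f 76 77 78
f 76 78 54
f 77 51 79
f 77 79 78
f 78 79 80
f 78 80 54
f 79 51 81
f 79 81 80
f 80 81 82
f 80 82 54
f 81 51 83
f 81 83 82
f 82 83 84
f 82 84 54
f 83 51 52
f 83 52 84
f 84 52 53
f 84 53 54
f 86 85 88
f 86 88 87
f 88 85 89
f 88 89 87
f 89 85 90
f 89 90 87
f 90 85 91
f 90 91 87
f 91 85 92
f 91 92 87
f 92 85 93
f 92 93 87
f 93 85 94
f 93 94 87
f 94 85 95
f 94 95 87
f 95 85 96
f 95 96 87
f 96 85 86
f 96 86 87
f 98 97 101
f 98 101 99
f 99 101 102
f 99 102 100
f 101 97 103
f 101 103 102
f 102 103 104
f 102 104 100
f 103 97 105
f 103 105 104
f 104 105 106
f 104 106 100
f 105 97 107
f 105 107 106
f 106 107 108
f 106 108 100
f 107 97 109
f 107 109 108
f 108 109 110
f 108 110 100
f 109 97 111
f 109 111 110
f 110 111 112
f 110 112 100
f 111 97 113
f 111 113 112
f 112 113 114
f 112 114 100
f 113 97 115
f 113 115 114
f 114 115 116
f 114 116 100
f 115 97 117
f 115 117 116
f 116 117 118
f 116 118 100
f 117 97 119
f 117 119 118
f 118 119 120
f 118 120 100
f 119 97 98
f 119 98 120
f 120 98 99
f 120 99 100



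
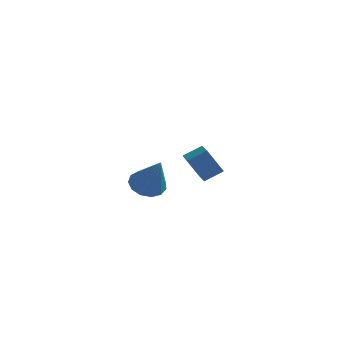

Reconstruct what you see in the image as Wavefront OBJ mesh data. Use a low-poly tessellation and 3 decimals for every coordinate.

v 0.932 -2.514 3.01
v 1.582 -2.242 2.753
v 1.748 -3.026 4.53
v 1.394 -1.925 2.96
v 1.059 -1.796 3.183
v 0.684 -1.894 3.352
v 0.388 -2.19 3.411
v 0.264 -2.588 3.343
v 0.353 -2.963 3.17
v 0.625 -3.195 2.945
v 0.995 -3.211 2.741
v 1.344 -3.006 2.623
v 1.563 -2.645 2.627
v 1.189 1.944 1.208
v 0.556 1.725 2.323
v 0.605 2.722 1.029
v -0.028 2.504 2.144
v 1.788 2.496 1.656
v 1.155 2.278 2.771
v 1.204 3.275 1.477
v 0.571 3.056 2.592
f 2 1 4
f 2 4 3
f 4 1 5
f 4 5 3
f 5 1 6
f 5 6 3
f 6 1 7
f 6 7 3
f 7 1 8
f 7 8 3
f 8 1 9
f 8 9 3
f 9 1 10
f 9 10 3
f 10 1 11
f 10 11 3
f 11 1 12
f 11 12 3
f 12 1 13
f 12 13 3
f 13 1 2
f 13 2 3
f 15 17 14
f 18 15 14
f 14 17 16
f 16 18 14
f 15 21 17
f 19 15 18
f 19 21 15
f 17 21 16
f 20 18 16
f 16 21 20
f 20 19 18
f 21 19 20



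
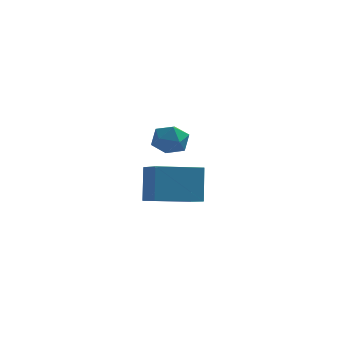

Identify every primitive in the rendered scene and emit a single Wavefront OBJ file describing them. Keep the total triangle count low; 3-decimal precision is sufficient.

v 2.302 -4.394 -1.331
v 2.19 -3.724 0.336
v 1.561 -3.365 -1.794
v 1.449 -2.695 -0.128
v 4.111 -3.245 -1.672
v 3.999 -2.575 -0.006
v 3.37 -2.216 -2.136
v 3.258 -1.546 -0.469
v 1.931 2.721 -0.38
v 2.393 2.167 0.216
v 0.767 1.753 -0.376
v 1.229 1.199 0.22
v 0.913 2.032 0.505
v 1.633 2.631 0.503
v 1.527 1.289 -0.663
v 2.247 1.888 -0.665
v 2.144 1.282 0.041
v 1.764 1.741 0.763
v 1.396 2.179 -0.923
v 1.016 2.638 -0.201
f 2 4 1
f 5 2 1
f 1 4 3
f 3 5 1
f 2 8 4
f 6 2 5
f 6 8 2
f 4 8 3
f 7 5 3
f 3 8 7
f 7 6 5
f 8 6 7
f 9 20 14
f 9 14 10
f 9 10 16
f 9 16 19
f 9 19 20
f 10 14 18
f 14 20 13
f 20 19 11
f 19 16 15
f 16 10 17
f 12 18 13
f 12 13 11
f 12 11 15
f 12 15 17
f 12 17 18
f 13 18 14
f 11 13 20
f 15 11 19
f 17 15 16
f 18 17 10



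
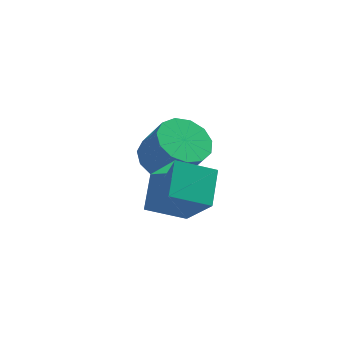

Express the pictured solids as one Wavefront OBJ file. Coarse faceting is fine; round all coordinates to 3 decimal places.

v -2.044 3.597 -1.293
v -1.164 4.003 -1.61
v -0.475 3.529 -0.304
v -1.356 3.123 0.013
v -1.436 4.415 -1.316
v -0.748 3.942 -0.011
v -1.901 4.568 -1.016
v -1.213 4.094 0.29
v -2.412 4.412 -0.803
v -1.724 3.939 0.503
v -2.806 3.998 -0.745
v -2.117 3.524 0.56
v -2.958 3.456 -0.862
v -2.27 2.982 0.443
v -2.82 2.959 -1.115
v -2.132 2.485 0.19
v -2.436 2.664 -1.425
v -1.747 2.19 -0.119
v -1.927 2.666 -1.692
v -1.239 2.192 -0.387
v -1.456 2.963 -1.833
v -0.767 2.489 -0.528
v -1.171 3.461 -1.802
v -0.483 2.988 -0.497
v -2.503 0.201 -1.203
v -1.665 -0.832 0.305
v -2.374 1.425 -0.436
v -1.536 0.392 1.071
v -1.164 0.428 -1.791
v -0.326 -0.605 -0.284
v -1.035 1.652 -1.025
v -0.197 0.619 0.483
f 2 1 5
f 2 5 3
f 3 5 6
f 3 6 4
f 5 1 7
f 5 7 6
f 6 7 8
f 6 8 4
f 7 1 9
f 7 9 8
f 8 9 10
f 8 10 4
f 9 1 11
f 9 11 10
f 10 11 12
f 10 12 4
f 11 1 13
f 11 13 12
f 12 13 14
f 12 14 4
f 13 1 15
f 13 15 14
f 14 15 16
f 14 16 4
f 15 1 17
f 15 17 16
f 16 17 18
f 16 18 4
f 17 1 19
f 17 19 18
f 18 19 20
f 18 20 4
f 19 1 21
f 19 21 20
f 20 21 22
f 20 22 4
f 21 1 23
f 21 23 22
f 22 23 24
f 22 24 4
f 23 1 2
f 23 2 24
f 24 2 3
f 24 3 4
f 26 28 25
f 29 26 25
f 25 28 27
f 27 29 25
f 26 32 28
f 30 26 29
f 30 32 26
f 28 32 27
f 31 29 27
f 27 32 31
f 31 30 29
f 32 30 31



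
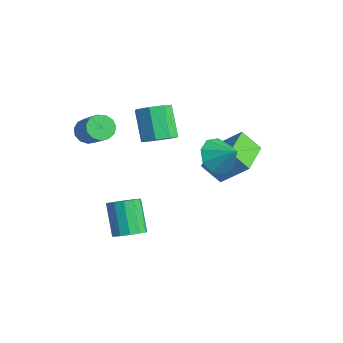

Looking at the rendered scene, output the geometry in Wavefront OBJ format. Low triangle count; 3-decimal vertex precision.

v 0.408 0.497 -1.09
v 1.526 1.431 0.309
v -0.969 1.956 -0.963
v 0.15 2.89 0.436
v 1.07 1.21 -2.096
v 2.189 2.144 -0.697
v -0.306 2.669 -1.969
v 0.812 3.603 -0.57
v 0.982 -3.668 -4.219
v 1.604 -3.954 -3.715
v 0.459 -3.698 -2.157
v -0.162 -3.412 -2.661
v 1.665 -3.48 -3.748
v 0.52 -3.224 -2.191
v 1.509 -3.066 -3.931
v 0.364 -2.809 -2.374
v 1.186 -2.843 -4.205
v 0.041 -2.586 -2.648
v 0.798 -2.882 -4.484
v -0.347 -2.625 -2.926
v 0.469 -3.171 -4.678
v -0.676 -2.914 -3.121
v 0.303 -3.617 -4.727
v -0.842 -3.361 -3.169
v 0.353 -4.08 -4.614
v -0.792 -3.823 -3.056
v 0.602 -4.412 -4.376
v -0.543 -4.155 -2.818
v 0.973 -4.508 -4.087
v -0.172 -4.251 -2.53
v 1.346 -4.337 -3.841
v 0.201 -4.081 -2.284
v -3.536 -3.582 0.349
v -3.203 -3.035 -0.078
v -1.831 -3.01 1.024
v -2.164 -3.558 1.451
v -3.444 -2.829 0.218
v -2.072 -2.804 1.32
v -3.715 -2.862 0.555
v -2.343 -2.838 1.657
v -3.929 -3.124 0.828
v -2.556 -3.099 1.929
v -4.018 -3.531 0.948
v -2.646 -3.507 2.05
v -3.954 -3.955 0.878
v -2.582 -3.93 1.98
v -3.757 -4.26 0.64
v -2.385 -4.235 1.742
v -3.491 -4.35 0.31
v -2.119 -4.325 1.412
v -3.238 -4.196 -0.008
v -1.866 -4.172 1.094
v -3.081 -3.848 -0.212
v -1.708 -3.823 0.89
v -3.067 -3.415 -0.238
v -1.695 -3.39 0.864
v -2.381 -0.293 -0.657
v -1.806 -0.812 -0.125
v -3.003 -0.546 1.429
v -3.579 -0.027 0.897
v -1.636 -0.113 -0.114
v -2.833 0.153 1.441
v -1.902 0.48 -0.421
v -3.1 0.747 1.133
v -2.449 0.62 -0.866
v -3.647 0.887 0.688
v -2.957 0.226 -1.189
v -4.154 0.492 0.365
v -3.127 -0.473 -1.201
v -4.324 -0.207 0.354
v -2.86 -1.067 -0.893
v -4.058 -0.8 0.661
v -2.313 -1.207 -0.448
v -3.511 -0.94 1.106
v 2.579 0.193 1.124
v 3.28 0.119 0.319
v 3.581 0.647 1.956
v 2.974 0.784 0.325
v 2.483 1.172 0.704
v 2.037 1.102 1.28
v 1.844 0.606 1.783
v 1.995 -0.083 1.977
v 2.419 -0.643 1.772
v 2.918 -0.812 1.264
v 3.258 -0.511 0.69
f 2 4 1
f 5 2 1
f 1 4 3
f 3 5 1
f 2 8 4
f 6 2 5
f 6 8 2
f 4 8 3
f 7 5 3
f 3 8 7
f 7 6 5
f 8 6 7
f 10 9 13
f 10 13 11
f 11 13 14
f 11 14 12
f 13 9 15
f 13 15 14
f 14 15 16
f 14 16 12
f 15 9 17
f 15 17 16
f 16 17 18
f 16 18 12
f 17 9 19
f 17 19 18
f 18 19 20
f 18 20 12
f 19 9 21
f 19 21 20
f 20 21 22
f 20 22 12
f 21 9 23
f 21 23 22
f 22 23 24
f 22 24 12
f 23 9 25
f 23 25 24
f 24 25 26
f 24 26 12
f 25 9 27
f 25 27 26
f 26 27 28
f 26 28 12
f 27 9 29
f 27 29 28
f 28 29 30
f 28 30 12
f 29 9 31
f 29 31 30
f 30 31 32
f 30 32 12
f 31 9 10
f 31 10 32
f 32 10 11
f 32 11 12
f 34 33 37
f 34 37 35
f 35 37 38
f 35 38 36
f 37 33 39
f 37 39 38
f 38 39 40
f 38 40 36
f 39 33 41
f 39 41 40
f 40 41 42
f 40 42 36
f 41 33 43
f 41 43 42
f 42 43 44
f 42 44 36
f 43 33 45
f 43 45 44
f 44 45 46
f 44 46 36
f 45 33 47
f 45 47 46
f 46 47 48
f 46 48 36
f 47 33 49
f 47 49 48
f 48 49 50
f 48 50 36
f 49 33 51
f 49 51 50
f 50 51 52
f 50 52 36
f 51 33 53
f 51 53 52
f 52 53 54
f 52 54 36
f 53 33 55
f 53 55 54
f 54 55 56
f 54 56 36
f 55 33 34
f 55 34 56
f 56 34 35
f 56 35 36
f 58 57 61
f 58 61 59
f 59 61 62
f 59 62 60
f 61 57 63
f 61 63 62
f 62 63 64
f 62 64 60
f 63 57 65
f 63 65 64
f 64 65 66
f 64 66 60
f 65 57 67
f 65 67 66
f 66 67 68
f 66 68 60
f 67 57 69
f 67 69 68
f 68 69 70
f 68 70 60
f 69 57 71
f 69 71 70
f 70 71 72
f 70 72 60
f 71 57 73
f 71 73 72
f 72 73 74
f 72 74 60
f 73 57 58
f 73 58 74
f 74 58 59
f 74 59 60
f 76 75 78
f 76 78 77
f 78 75 79
f 78 79 77
f 79 75 80
f 79 80 77
f 80 75 81
f 80 81 77
f 81 75 82
f 81 82 77
f 82 75 83
f 82 83 77
f 83 75 84
f 83 84 77
f 84 75 85
f 84 85 77
f 85 75 76
f 85 76 77



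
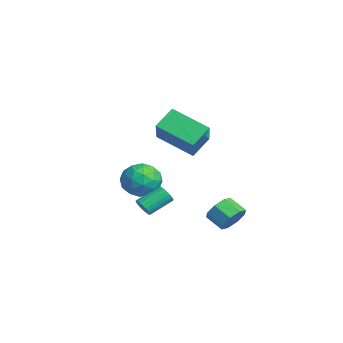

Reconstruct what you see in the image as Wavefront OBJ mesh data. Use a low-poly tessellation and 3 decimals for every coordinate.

v -1.496 0.51 1.642
v -1.978 1.44 2.478
v -3.04 0.943 0.271
v -3.522 1.872 1.107
v -0.258 1.988 0.713
v -0.74 2.917 1.549
v -1.802 2.42 -0.658
v -2.284 3.35 0.178
v 3.675 2.801 -2.477
v 4.233 2.458 -2.055
v 3.524 1.935 -1.541
v 2.965 2.279 -1.963
v 4.039 2.965 -1.807
v 3.33 2.443 -1.293
v 3.632 3.376 -1.952
v 2.922 2.854 -1.438
v 3.249 3.451 -2.404
v 2.54 2.928 -1.89
v 3.116 3.145 -2.899
v 2.407 2.622 -2.385
v 3.31 2.637 -3.147
v 2.601 2.115 -2.633
v 3.718 2.226 -3.002
v 3.008 1.704 -2.488
v 4.1 2.152 -2.55
v 3.391 1.629 -2.036
v 2.604 -1.146 -1.716
v 3.018 -0.923 -1.939
v 2.75 0.228 -1.287
v 2.336 0.006 -1.064
v 2.861 -0.879 -2.081
v 2.593 0.272 -1.429
v 2.66 -0.881 -2.16
v 2.392 0.27 -1.508
v 2.449 -0.929 -2.162
v 2.181 0.222 -1.511
v 2.265 -1.014 -2.088
v 1.997 0.137 -1.436
v 2.139 -1.122 -1.948
v 1.872 0.029 -1.297
v 2.094 -1.234 -1.769
v 1.827 -0.083 -1.117
v 2.137 -1.331 -1.58
v 1.87 -0.179 -0.929
v 2.261 -1.396 -1.415
v 1.993 -0.244 -0.764
v 2.444 -1.417 -1.302
v 2.176 -0.266 -0.65
v 2.655 -1.392 -1.261
v 2.387 -0.24 -0.609
v 2.856 -1.324 -1.298
v 2.589 -0.172 -0.646
v 3.015 -1.225 -1.407
v 2.747 -0.074 -0.755
v 3.102 -1.113 -1.57
v 2.834 0.039 -0.918
v 3.103 -1.006 -1.758
v 2.835 0.146 -1.106
v -0.283 0.511 -1.47
v 0.208 -0.198 -2.072
v -1.088 -0.742 -0.648
v -0.597 -1.451 -1.25
v -0.053 -0.896 -0.542
v 0.445 -0.121 -1.05
v -1.325 -0.819 -1.67
v -0.827 -0.044 -2.178
v -0.436 -1.02 -2.195
v 0.35 -1.068 -1.498
v -1.23 0.128 -1.222
v -0.444 0.08 -0.525
v 0.033 0.267 -1.843
v -0.913 -1.207 -0.877
v -0.593 -0.88 -0.461
v -0.305 -1.297 -0.814
v 0.172 0.312 -1.243
v 0.461 -0.105 -1.596
v 0.307 -0.515 -0.697
v -1.341 -0.835 -1.124
v -1.052 -1.252 -1.477
v -0.575 0.357 -1.906
v -0.287 -0.06 -2.259
v -1.187 -0.425 -2.023
v -0.057 -0.634 -2.269
v -0.53 -1.37 -1.786
v -0.958 -0.998 -2.033
v -0.665 -0.543 -2.332
v 0.405 -0.662 -1.86
v -0.068 -1.398 -1.376
v 0.252 -1.072 -0.961
v 0.544 -0.616 -1.259
v 0.026 -1.145 -1.932
v -0.812 0.458 -1.344
v -1.285 -0.278 -0.86
v -1.424 -0.324 -1.461
v -1.132 0.132 -1.759
v -0.35 0.43 -0.934
v -0.823 -0.306 -0.451
v -0.215 -0.397 -0.388
v 0.078 0.058 -0.687
v -0.906 0.205 -0.788
f 2 4 1
f 5 2 1
f 1 4 3
f 3 5 1
f 2 8 4
f 6 2 5
f 6 8 2
f 4 8 3
f 7 5 3
f 3 8 7
f 7 6 5
f 8 6 7
f 10 9 13
f 10 13 11
f 11 13 14
f 11 14 12
f 13 9 15
f 13 15 14
f 14 15 16
f 14 16 12
f 15 9 17
f 15 17 16
f 16 17 18
f 16 18 12
f 17 9 19
f 17 19 18
f 18 19 20
f 18 20 12
f 19 9 21
f 19 21 20
f 20 21 22
f 20 22 12
f 21 9 23
f 21 23 22
f 22 23 24
f 22 24 12
f 23 9 25
f 23 25 24
f 24 25 26
f 24 26 12
f 25 9 10
f 25 10 26
f 26 10 11
f 26 11 12
f 28 27 31
f 28 31 29
f 29 31 32
f 29 32 30
f 31 27 33
f 31 33 32
f 32 33 34
f 32 34 30
f 33 27 35
f 33 35 34
f 34 35 36
f 34 36 30
f 35 27 37
f 35 37 36
f 36 37 38
f 36 38 30
f 37 27 39
f 37 39 38
f 38 39 40
f 38 40 30
f 39 27 41
f 39 41 40
f 40 41 42
f 40 42 30
f 41 27 43
f 41 43 42
f 42 43 44
f 42 44 30
f 43 27 45
f 43 45 44
f 44 45 46
f 44 46 30
f 45 27 47
f 45 47 46
f 46 47 48
f 46 48 30
f 47 27 49
f 47 49 48
f 48 49 50
f 48 50 30
f 49 27 51
f 49 51 50
f 50 51 52
f 50 52 30
f 51 27 53
f 51 53 52
f 52 53 54
f 52 54 30
f 53 27 55
f 53 55 54
f 54 55 56
f 54 56 30
f 55 27 57
f 55 57 56
f 56 57 58
f 56 58 30
f 57 27 28
f 57 28 58
f 58 28 29
f 58 29 30
f 59 96 75
f 96 70 99
f 75 99 64
f 96 99 75
f 59 75 71
f 75 64 76
f 71 76 60
f 75 76 71
f 59 71 80
f 71 60 81
f 80 81 66
f 71 81 80
f 59 80 92
f 80 66 95
f 92 95 69
f 80 95 92
f 59 92 96
f 92 69 100
f 96 100 70
f 92 100 96
f 60 76 87
f 76 64 90
f 87 90 68
f 76 90 87
f 64 99 77
f 99 70 98
f 77 98 63
f 99 98 77
f 70 100 97
f 100 69 93
f 97 93 61
f 100 93 97
f 69 95 94
f 95 66 82
f 94 82 65
f 95 82 94
f 66 81 86
f 81 60 83
f 86 83 67
f 81 83 86
f 62 88 74
f 88 68 89
f 74 89 63
f 88 89 74
f 62 74 72
f 74 63 73
f 72 73 61
f 74 73 72
f 62 72 79
f 72 61 78
f 79 78 65
f 72 78 79
f 62 79 84
f 79 65 85
f 84 85 67
f 79 85 84
f 62 84 88
f 84 67 91
f 88 91 68
f 84 91 88
f 63 89 77
f 89 68 90
f 77 90 64
f 89 90 77
f 61 73 97
f 73 63 98
f 97 98 70
f 73 98 97
f 65 78 94
f 78 61 93
f 94 93 69
f 78 93 94
f 67 85 86
f 85 65 82
f 86 82 66
f 85 82 86
f 68 91 87
f 91 67 83
f 87 83 60
f 91 83 87



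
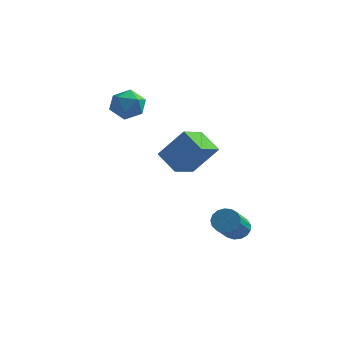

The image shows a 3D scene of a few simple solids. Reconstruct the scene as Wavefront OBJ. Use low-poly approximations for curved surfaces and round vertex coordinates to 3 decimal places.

v -0.309 3.373 0.66
v -0.618 2.13 1.146
v -1.266 3.861 1.301
v -1.574 2.618 1.787
v 0.734 3.642 2.013
v 0.426 2.399 2.499
v -0.222 4.13 2.654
v -0.531 2.887 3.14
v -3.243 4.405 3.269
v -2.739 3.744 3.495
v -4.181 4.016 4.225
v -3.677 3.355 4.451
v -3.434 4.162 4.629
v -2.854 4.403 4.038
v -4.066 3.357 3.682
v -3.486 3.598 3.091
v -3.247 3.096 3.75
v -2.856 3.594 4.336
v -4.064 4.166 3.384
v -3.673 4.664 3.97
v 1.968 2.42 -1.764
v 2.352 2.729 -1.387
v 2.436 1.229 -0.24
v 2.052 0.92 -0.616
v 2.082 2.794 -1.283
v 2.166 1.294 -0.135
v 1.786 2.774 -1.288
v 1.87 1.274 -0.141
v 1.532 2.672 -1.402
v 1.615 1.172 -0.255
v 1.378 2.513 -1.599
v 1.461 1.013 -0.452
v 1.359 2.332 -1.834
v 1.442 0.832 -0.687
v 1.479 2.172 -2.053
v 1.563 0.672 -0.906
v 1.712 2.068 -2.205
v 1.795 0.568 -1.058
v 2.003 2.045 -2.256
v 2.087 0.545 -1.109
v 2.287 2.108 -2.195
v 2.37 0.608 -1.047
v 2.497 2.242 -2.034
v 2.581 0.743 -0.887
v 2.586 2.417 -1.812
v 2.67 0.918 -0.665
v 2.534 2.593 -1.578
v 2.618 1.093 -0.431
f 2 4 1
f 5 2 1
f 1 4 3
f 3 5 1
f 2 8 4
f 6 2 5
f 6 8 2
f 4 8 3
f 7 5 3
f 3 8 7
f 7 6 5
f 8 6 7
f 9 20 14
f 9 14 10
f 9 10 16
f 9 16 19
f 9 19 20
f 10 14 18
f 14 20 13
f 20 19 11
f 19 16 15
f 16 10 17
f 12 18 13
f 12 13 11
f 12 11 15
f 12 15 17
f 12 17 18
f 13 18 14
f 11 13 20
f 15 11 19
f 17 15 16
f 18 17 10
f 22 21 25
f 22 25 23
f 23 25 26
f 23 26 24
f 25 21 27
f 25 27 26
f 26 27 28
f 26 28 24
f 27 21 29
f 27 29 28
f 28 29 30
f 28 30 24
f 29 21 31
f 29 31 30
f 30 31 32
f 30 32 24
f 31 21 33
f 31 33 32
f 32 33 34
f 32 34 24
f 33 21 35
f 33 35 34
f 34 35 36
f 34 36 24
f 35 21 37
f 35 37 36
f 36 37 38
f 36 38 24
f 37 21 39
f 37 39 38
f 38 39 40
f 38 40 24
f 39 21 41
f 39 41 40
f 40 41 42
f 40 42 24
f 41 21 43
f 41 43 42
f 42 43 44
f 42 44 24
f 43 21 45
f 43 45 44
f 44 45 46
f 44 46 24
f 45 21 47
f 45 47 46
f 46 47 48
f 46 48 24
f 47 21 22
f 47 22 48
f 48 22 23
f 48 23 24



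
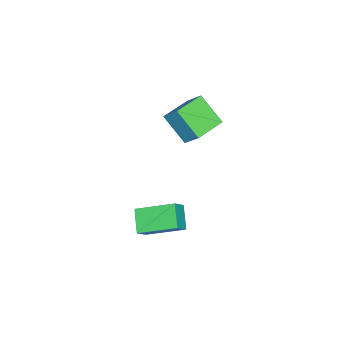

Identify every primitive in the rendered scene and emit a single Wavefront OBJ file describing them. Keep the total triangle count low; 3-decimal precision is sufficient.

v -3.117 0.638 0.875
v -3.447 -0.665 1.964
v -2.798 1.523 2.03
v -3.128 0.22 3.119
v -1.632 0.2 0.801
v -1.962 -1.103 1.89
v -1.313 1.085 1.956
v -1.643 -0.218 3.045
v 2.616 0.451 -0.189
v 2.023 2.148 0.591
v 3.47 1.055 -0.855
v 2.878 2.752 -0.075
v 3.222 0.348 0.495
v 2.63 2.045 1.275
v 4.077 0.952 -0.171
v 3.484 2.649 0.609
f 2 4 1
f 5 2 1
f 1 4 3
f 3 5 1
f 2 8 4
f 6 2 5
f 6 8 2
f 4 8 3
f 7 5 3
f 3 8 7
f 7 6 5
f 8 6 7
f 10 12 9
f 13 10 9
f 9 12 11
f 11 13 9
f 10 16 12
f 14 10 13
f 14 16 10
f 12 16 11
f 15 13 11
f 11 16 15
f 15 14 13
f 16 14 15



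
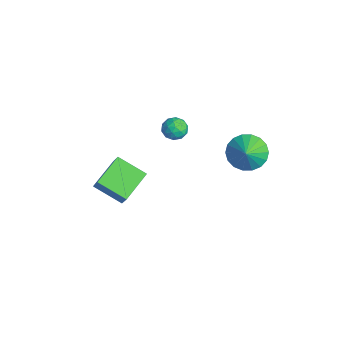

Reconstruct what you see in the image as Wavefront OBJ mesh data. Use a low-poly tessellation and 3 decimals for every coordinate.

v 2.624 0.941 3.18
v 3.328 0.963 2.442
v 3.476 0.559 3.98
v 3.352 1.382 2.616
v 3.231 1.713 2.903
v 2.991 1.891 3.244
v 2.678 1.881 3.572
v 2.354 1.685 3.823
v 2.084 1.342 3.946
v 1.92 0.92 3.918
v 1.897 0.501 3.743
v 2.017 0.17 3.457
v 2.257 -0.008 3.116
v 2.571 0.001 2.787
v 2.894 0.197 2.536
v 3.165 0.541 2.413
v -3.333 -0.459 0.7
v -2.771 -0.257 0.307
v -2.829 -1.483 0.893
v -2.267 -1.281 0.5
v -2.391 -0.972 1.133
v -2.702 -0.339 1.013
v -2.898 -1.401 0.187
v -3.209 -0.768 0.067
v -2.502 -0.839 -0.011
v -2.188 -0.574 0.575
v -3.412 -1.166 0.625
v -3.098 -0.901 1.211
v -3.096 -0.268 0.486
v -2.504 -1.472 0.714
v -2.577 -1.29 1.086
v -2.246 -1.171 0.855
v -3.055 -0.317 0.902
v -2.725 -0.198 0.671
v -2.502 -0.618 1.156
v -2.875 -1.542 0.529
v -2.545 -1.423 0.298
v -3.354 -0.569 0.345
v -3.023 -0.45 0.114
v -3.098 -1.122 0.044
v -2.608 -0.492 0.069
v -2.312 -1.093 0.183
v -2.683 -1.164 -0.002
v -2.866 -0.792 -0.072
v -2.423 -0.336 0.413
v -2.127 -0.937 0.527
v -2.2 -0.756 0.899
v -2.383 -0.384 0.828
v -2.265 -0.678 0.226
v -3.473 -0.803 0.673
v -3.177 -1.404 0.787
v -3.217 -1.356 0.372
v -3.4 -0.984 0.301
v -3.288 -0.647 1.017
v -2.992 -1.248 1.131
v -2.734 -0.948 1.272
v -2.917 -0.576 1.202
v -3.335 -1.062 0.974
v -3.325 -5.019 -3.421
v -4.365 -3.64 -2.732
v -2.267 -3.833 -4.2
v -3.308 -2.453 -3.511
v -2.572 -4.987 -2.349
v -3.613 -3.607 -1.66
v -1.515 -3.8 -3.128
v -2.555 -2.421 -2.439
f 2 1 4
f 2 4 3
f 4 1 5
f 4 5 3
f 5 1 6
f 5 6 3
f 6 1 7
f 6 7 3
f 7 1 8
f 7 8 3
f 8 1 9
f 8 9 3
f 9 1 10
f 9 10 3
f 10 1 11
f 10 11 3
f 11 1 12
f 11 12 3
f 12 1 13
f 12 13 3
f 13 1 14
f 13 14 3
f 14 1 15
f 14 15 3
f 15 1 16
f 15 16 3
f 16 1 2
f 16 2 3
f 17 54 33
f 54 28 57
f 33 57 22
f 54 57 33
f 17 33 29
f 33 22 34
f 29 34 18
f 33 34 29
f 17 29 38
f 29 18 39
f 38 39 24
f 29 39 38
f 17 38 50
f 38 24 53
f 50 53 27
f 38 53 50
f 17 50 54
f 50 27 58
f 54 58 28
f 50 58 54
f 18 34 45
f 34 22 48
f 45 48 26
f 34 48 45
f 22 57 35
f 57 28 56
f 35 56 21
f 57 56 35
f 28 58 55
f 58 27 51
f 55 51 19
f 58 51 55
f 27 53 52
f 53 24 40
f 52 40 23
f 53 40 52
f 24 39 44
f 39 18 41
f 44 41 25
f 39 41 44
f 20 46 32
f 46 26 47
f 32 47 21
f 46 47 32
f 20 32 30
f 32 21 31
f 30 31 19
f 32 31 30
f 20 30 37
f 30 19 36
f 37 36 23
f 30 36 37
f 20 37 42
f 37 23 43
f 42 43 25
f 37 43 42
f 20 42 46
f 42 25 49
f 46 49 26
f 42 49 46
f 21 47 35
f 47 26 48
f 35 48 22
f 47 48 35
f 19 31 55
f 31 21 56
f 55 56 28
f 31 56 55
f 23 36 52
f 36 19 51
f 52 51 27
f 36 51 52
f 25 43 44
f 43 23 40
f 44 40 24
f 43 40 44
f 26 49 45
f 49 25 41
f 45 41 18
f 49 41 45
f 60 62 59
f 63 60 59
f 59 62 61
f 61 63 59
f 60 66 62
f 64 60 63
f 64 66 60
f 62 66 61
f 65 63 61
f 61 66 65
f 65 64 63
f 66 64 65

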